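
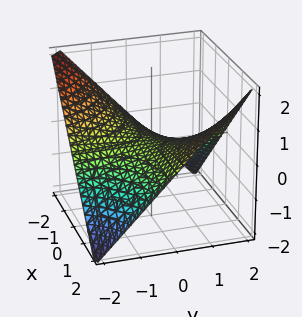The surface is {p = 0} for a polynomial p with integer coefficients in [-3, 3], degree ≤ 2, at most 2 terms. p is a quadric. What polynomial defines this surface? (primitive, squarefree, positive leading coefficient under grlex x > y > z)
The degree is 2 — a hyperbolic paraboloid; a quadric.
Against the integer gridlines: it crosses the z-axis at the gridline z = 0; every point of the x-axis in the box is on the surface; the visible y-axis segment lies entirely on the surface.
Matching integer coefficients to the picture gives p.

x*y - 2*z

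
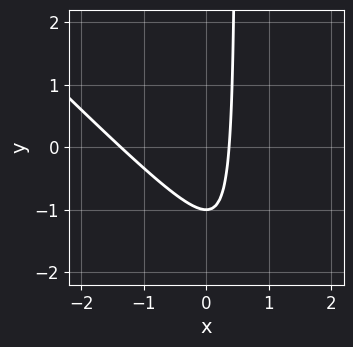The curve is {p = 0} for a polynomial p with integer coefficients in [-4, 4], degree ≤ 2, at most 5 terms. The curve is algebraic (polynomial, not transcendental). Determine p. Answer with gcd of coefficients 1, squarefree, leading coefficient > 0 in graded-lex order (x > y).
2*x^2 + 2*x*y + 2*x - y - 1

(a) The degree is 2 — no degree-1 curve has this shape.
(b) Observable constraints: it meets the y-axis at y = -1 (among the integer gridlines).
(c) These observations pin down the coefficients.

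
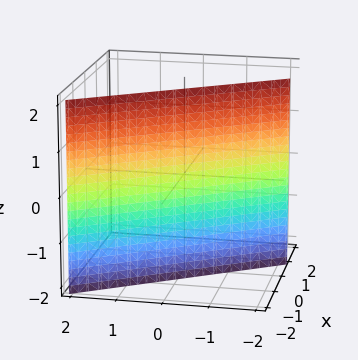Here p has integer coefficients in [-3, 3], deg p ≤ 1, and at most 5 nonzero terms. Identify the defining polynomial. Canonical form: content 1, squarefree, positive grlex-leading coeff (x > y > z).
The degree is 1 — every cross-section is a straight line — this is a plane.
Against the integer gridlines: the surface avoids every integer z-axis point in the box; one y-axis crossing is at y = -1.
Solving for integer coefficients yields p as stated.

3*x + 2*y + 2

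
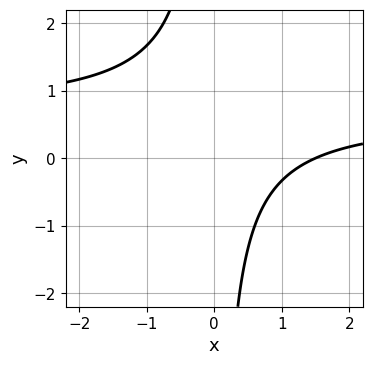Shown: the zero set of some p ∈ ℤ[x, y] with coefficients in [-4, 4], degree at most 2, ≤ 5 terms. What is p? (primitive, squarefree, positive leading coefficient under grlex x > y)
3*x*y - 2*x + 3

First, deg p = 2.
Next, checking where it meets the axes: no y-intercept at any integer in the box.
Finally, together with the visible shape, these determine p as stated.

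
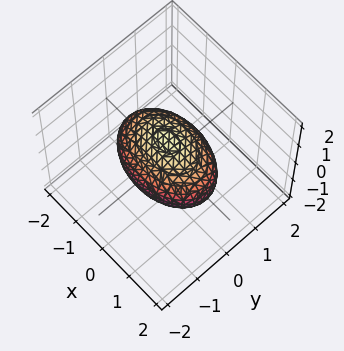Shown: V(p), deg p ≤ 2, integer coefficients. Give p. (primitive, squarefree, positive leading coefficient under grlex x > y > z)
First, degree: bounded and convex; a quadric, so deg p = 2.
Then, symmetries: it's symmetric under y → −y, forcing even powers of y; it's symmetric under x → −x, forcing even powers of x; the z ↦ −z reflection is a symmetry, so z appears only in even powers.
Then, observable constraints: among the integer gridlines, it crosses the z-axis at z ∈ {-1, 1}; the y-axis gridline crossings are at y ∈ {-1, 1}.
Finally, putting this together gives p.

x^2 + 2*y^2 + 2*z^2 - 2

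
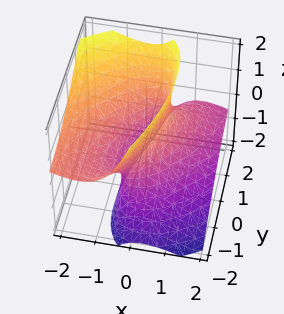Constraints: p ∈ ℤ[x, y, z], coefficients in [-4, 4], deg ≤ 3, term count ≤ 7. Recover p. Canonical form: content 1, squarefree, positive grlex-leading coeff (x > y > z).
First, degree: no degree-1 surface has this shape, so deg p = 2.
Then, checking where it meets the axes: no z-intercept at any integer in the box; among the integer gridlines, it crosses the y-axis at y ∈ {-1, 1}.
Finally, matching integer coefficients to the picture gives p.

2*x^2 - 2*x*y + 3*x*z + y^2 - z^2 - 1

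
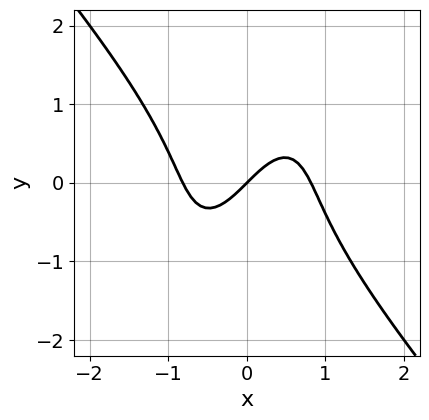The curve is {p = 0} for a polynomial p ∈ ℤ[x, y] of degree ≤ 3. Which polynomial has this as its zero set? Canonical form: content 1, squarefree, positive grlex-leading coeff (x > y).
Degree: no degree-2 curve has this shape, so deg p = 3.
Reading off the gridlines: it meets the x-axis at x = 0 (among the integer gridlines); it meets the y-axis at y = 0 (among the integer gridlines).
Together with the visible shape, these determine p as stated.

3*x^3 - x*y^2 + y^3 - 2*x + 2*y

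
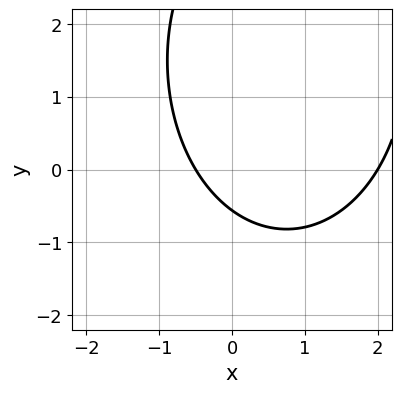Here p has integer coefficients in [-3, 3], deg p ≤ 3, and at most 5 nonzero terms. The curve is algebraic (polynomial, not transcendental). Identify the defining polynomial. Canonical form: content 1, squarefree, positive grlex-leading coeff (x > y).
2*x^2 + y^2 - 3*x - 3*y - 2

First, degree: a generic line meets the curve in up to 2 points, so deg p = 2.
Then, checking where it meets the axes: it crosses the x-axis at the gridline x = 2.
Finally, together with the visible shape, these determine p as stated.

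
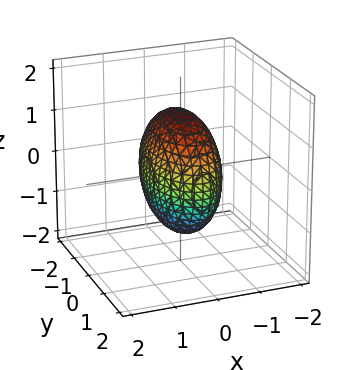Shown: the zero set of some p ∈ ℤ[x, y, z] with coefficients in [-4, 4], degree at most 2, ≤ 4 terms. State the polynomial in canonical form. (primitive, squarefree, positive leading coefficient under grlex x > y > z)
Degree: bounded and convex; a quadric, so deg p = 2.
Symmetries: mirror symmetry y ↦ −y ⇒ only even powers of y; the x ↦ −x reflection is a symmetry, so x appears only in even powers; the z ↦ −z reflection is a symmetry, so z appears only in even powers.
Assembling these constraints gives the stated polynomial.

3*x^2 + y^2 + z^2 - 2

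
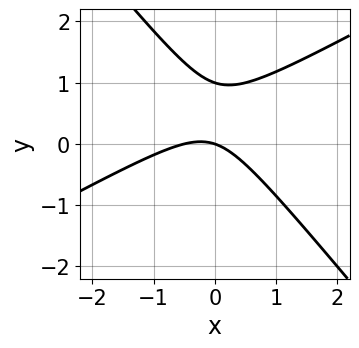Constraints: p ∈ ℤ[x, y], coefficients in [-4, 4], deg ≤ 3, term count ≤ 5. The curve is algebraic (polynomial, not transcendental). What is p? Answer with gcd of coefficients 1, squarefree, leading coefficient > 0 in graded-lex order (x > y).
1. Degree: a generic line meets the curve in up to 2 points, so deg p = 2.
2. From the visible intercepts: the y-axis gridline crossings are at y ∈ {0, 1}; one x-axis crossing is at x = 0.
3. Putting this together gives p.

2*x^2 - 2*x*y - 3*y^2 + x + 3*y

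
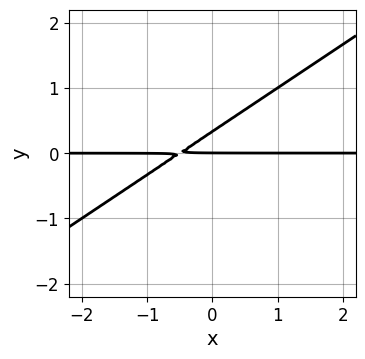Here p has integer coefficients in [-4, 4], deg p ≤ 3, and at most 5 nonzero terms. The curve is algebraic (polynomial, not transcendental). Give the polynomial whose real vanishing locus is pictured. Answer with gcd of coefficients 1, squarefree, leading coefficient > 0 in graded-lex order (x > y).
2*x*y - 3*y^2 + y

(a) The degree is 2 — a generic line meets the curve in up to 2 points.
(b) Observable constraints: one y-axis crossing is at y = 0; every point of the x-axis in the box is on the curve.
(c) Assembling these constraints gives the stated polynomial.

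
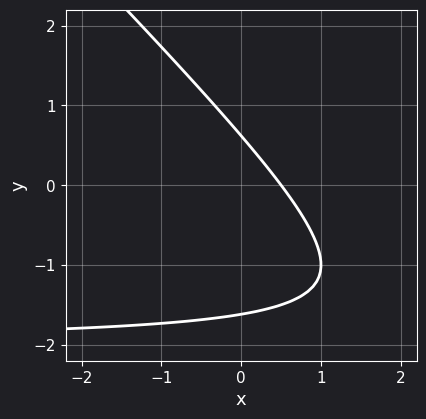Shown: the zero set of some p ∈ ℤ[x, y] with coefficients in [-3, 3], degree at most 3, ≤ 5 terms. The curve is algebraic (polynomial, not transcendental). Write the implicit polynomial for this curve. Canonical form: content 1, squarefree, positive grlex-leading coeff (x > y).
x*y + y^2 + 2*x + y - 1

The degree is 2 — the shape is more complex than any degree-1 curve.
Putting this together gives p.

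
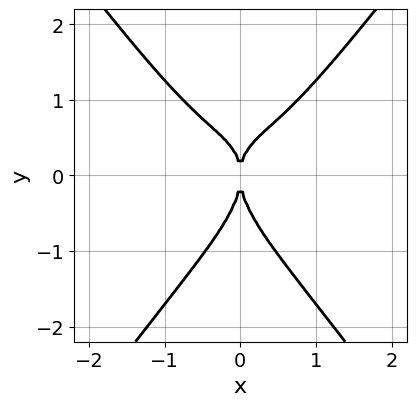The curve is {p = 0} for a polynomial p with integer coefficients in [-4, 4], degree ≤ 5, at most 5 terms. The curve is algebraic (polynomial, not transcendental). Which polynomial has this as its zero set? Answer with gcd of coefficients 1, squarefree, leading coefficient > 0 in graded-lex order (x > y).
3*x^4 - y^4 - 2*x^2*y + 2*x^2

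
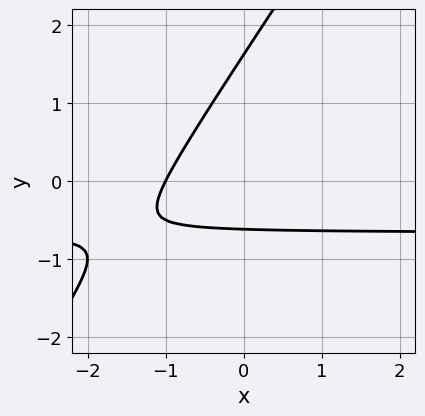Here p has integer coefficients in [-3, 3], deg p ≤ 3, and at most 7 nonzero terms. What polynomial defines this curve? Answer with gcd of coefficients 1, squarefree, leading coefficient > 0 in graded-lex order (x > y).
3*x*y - 2*y^2 + 2*x + 2*y + 2

First, deg p = 2. The shape is more complex than any degree-1 curve.
Then, from the axis intercepts and sections: one x-axis crossing is at x = -1.
Finally, solving for integer coefficients yields p as stated.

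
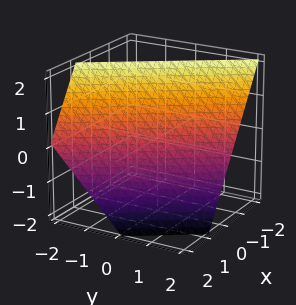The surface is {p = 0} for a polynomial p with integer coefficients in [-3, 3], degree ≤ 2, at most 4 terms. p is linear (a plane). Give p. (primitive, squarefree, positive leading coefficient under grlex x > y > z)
deg p = 1. Every cross-section is a straight line — this is a plane.
Checking where it meets the axes: one z-axis crossing is at z = 1; it meets the y-axis at y = 1 (among the integer gridlines).
These observations pin down the coefficients.

3*x + 2*y + 2*z - 2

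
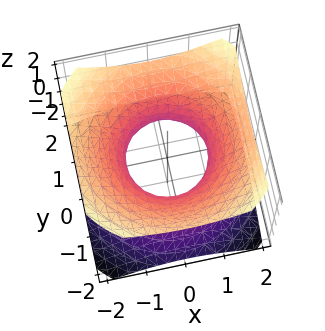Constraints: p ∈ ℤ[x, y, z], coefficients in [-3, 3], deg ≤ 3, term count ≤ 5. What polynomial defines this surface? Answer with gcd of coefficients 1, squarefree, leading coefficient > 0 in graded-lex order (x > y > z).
(a) The degree is 2 — an hourglass — one-sheet hyperboloid; a quadric.
(b) Symmetries: mirror symmetry z ↦ −z ⇒ only even powers of z; every cross-section ⟂ z is a circle, so x, y appear only via x² + y².
(c) Reading off the gridlines: the y-axis gridline crossings are at y ∈ {-1, 1}; a circular section at z = 0 has radius exactly 1; it misses every integer gridline on the z-axis.
(d) The integer polynomial consistent with all of this is the stated p.

2*x^2 + 2*y^2 - 3*z^2 - 2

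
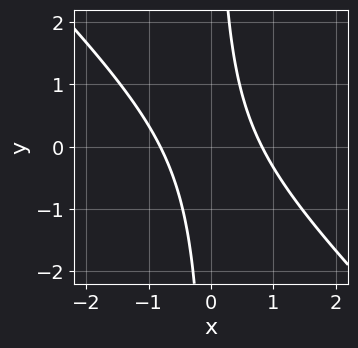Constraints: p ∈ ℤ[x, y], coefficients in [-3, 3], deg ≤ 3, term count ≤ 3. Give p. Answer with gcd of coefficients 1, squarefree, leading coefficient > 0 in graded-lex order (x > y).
(a) The degree is 2 — no degree-1 curve has this shape.
(b) Reading off the gridlines: the curve avoids every integer y-axis point in the box.
(c) Putting this together gives p.

3*x^2 + 3*x*y - 2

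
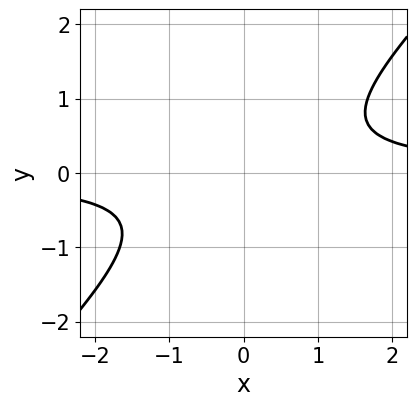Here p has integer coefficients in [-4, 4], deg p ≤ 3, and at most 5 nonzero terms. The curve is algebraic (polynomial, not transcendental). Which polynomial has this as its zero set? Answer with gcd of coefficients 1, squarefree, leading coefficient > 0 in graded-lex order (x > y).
3*x*y - 3*y^2 - 2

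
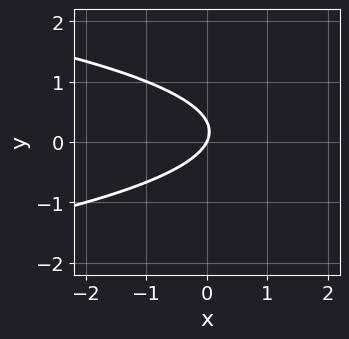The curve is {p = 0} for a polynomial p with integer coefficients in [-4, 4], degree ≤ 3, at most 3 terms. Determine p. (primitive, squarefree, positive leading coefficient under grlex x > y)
3*y^2 + 2*x - y

(a) deg p = 2. The shape is more complex than any degree-1 curve.
(b) Checking where it meets the axes: it meets the y-axis at y = 0 (among the integer gridlines); it crosses the x-axis at the gridline x = 0.
(c) Assembling these constraints gives the stated polynomial.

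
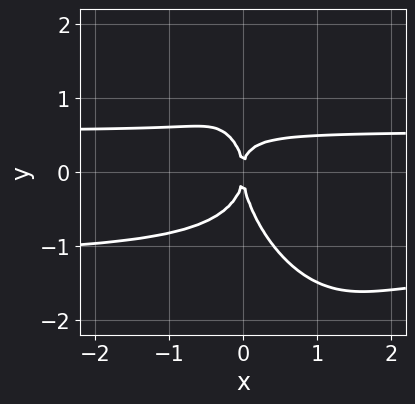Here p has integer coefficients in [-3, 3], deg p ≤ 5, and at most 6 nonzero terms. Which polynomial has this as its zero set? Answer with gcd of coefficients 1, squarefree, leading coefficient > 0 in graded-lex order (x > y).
1. Degree: no degree-3 curve has this shape, so deg p = 4.
2. From the visible intercepts: it crosses the x-axis at the gridline x = 0; one y-axis crossing is at y = 0.
3. Matching integer coefficients to the picture gives p.

3*x^2*y^2 + 2*x*y^3 + y^4 + 2*x^2*y - 2*x^2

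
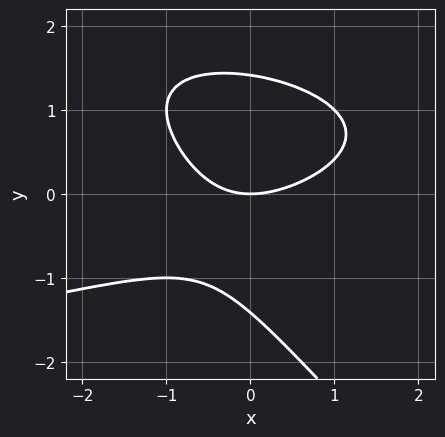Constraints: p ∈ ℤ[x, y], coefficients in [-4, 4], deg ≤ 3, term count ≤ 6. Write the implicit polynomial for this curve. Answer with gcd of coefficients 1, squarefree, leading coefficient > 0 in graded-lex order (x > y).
x*y^2 + y^3 + x^2 - x*y - 2*y

(a) The degree is 3 — a generic line meets the curve in up to 3 points.
(b) Against the integer gridlines: it crosses the x-axis at the gridline x = 0; it meets the y-axis at y = 0 (among the integer gridlines).
(c) Together with the visible shape, these determine p as stated.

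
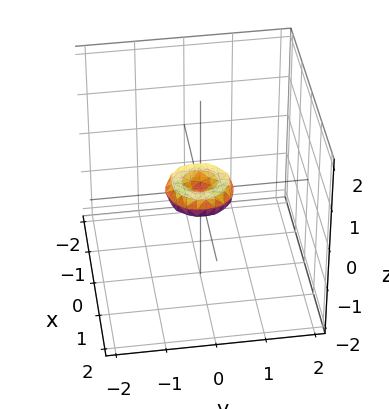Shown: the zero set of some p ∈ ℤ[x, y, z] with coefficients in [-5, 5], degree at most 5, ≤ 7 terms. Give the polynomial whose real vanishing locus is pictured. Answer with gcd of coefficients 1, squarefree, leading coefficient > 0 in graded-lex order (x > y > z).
2*x^4 + 4*x^2*y^2 + 2*y^4 - x^2 - y^2 + 2*z^2

First, degree: no degree-3 surface has this shape, so deg p = 4.
Then, symmetries: every cross-section ⟂ z is a circle, so x, y appear only via x² + y².
Next, reading off the gridlines: it meets the z-axis at z = 0 (among the integer gridlines); it crosses the y-axis at the gridline y = 0.
Finally, together with the visible shape, these determine p as stated.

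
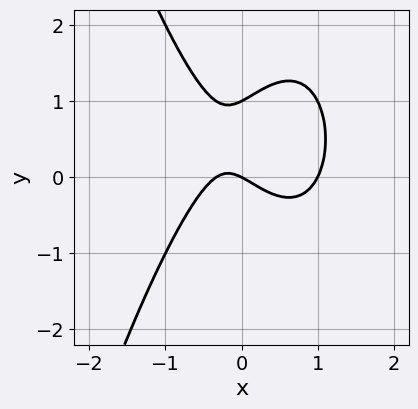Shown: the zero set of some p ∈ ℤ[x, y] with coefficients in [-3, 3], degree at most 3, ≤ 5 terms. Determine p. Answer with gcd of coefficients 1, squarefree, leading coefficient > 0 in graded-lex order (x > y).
First, deg p = 3.
Then, reading off the gridlines: the y-axis gridline crossings are at y ∈ {0, 1}; among the integer gridlines, it crosses the x-axis at x ∈ {0, 1}.
Finally, fitting integer coefficients to these (and the overall shape) gives p.

3*x^3 - 2*x^2 + 2*y^2 - x - 2*y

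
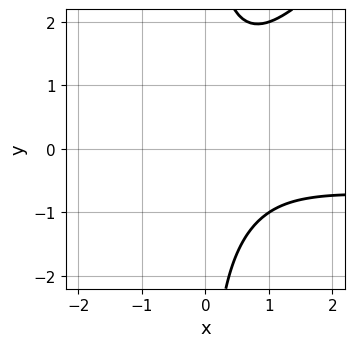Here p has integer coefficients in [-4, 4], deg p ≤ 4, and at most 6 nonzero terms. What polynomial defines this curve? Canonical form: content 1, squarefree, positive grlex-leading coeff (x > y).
x^2*y - x*y^2 + x^2 - x + 2

1. deg p = 3. A generic line meets the curve in up to 3 points.
2. Reading off the gridlines: no y-intercept at any integer in the box; no x-intercept at any integer in the box.
3. Matching integer coefficients to the picture gives p.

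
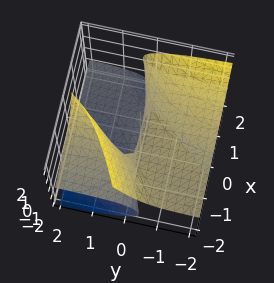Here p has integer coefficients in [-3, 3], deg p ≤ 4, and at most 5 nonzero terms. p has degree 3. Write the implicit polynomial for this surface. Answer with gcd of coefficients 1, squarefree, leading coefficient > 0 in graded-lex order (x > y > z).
x^2*z - 3*x*y*z + 3*y*z^2 - 2*z^3 - 3*y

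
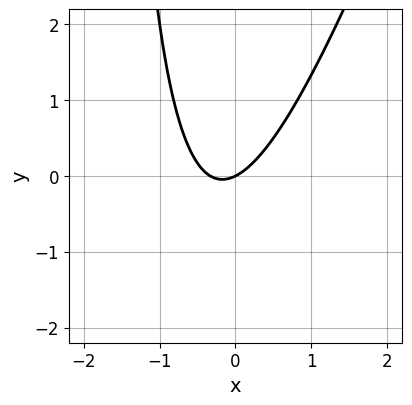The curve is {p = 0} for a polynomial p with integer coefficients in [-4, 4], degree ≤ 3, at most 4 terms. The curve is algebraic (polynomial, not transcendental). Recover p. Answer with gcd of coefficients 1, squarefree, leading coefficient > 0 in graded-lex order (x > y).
3*x^2 - x*y + x - 2*y

First, the degree is 2 — no degree-1 curve has this shape.
Then, against the integer gridlines: it meets the x-axis at x = 0 (among the integer gridlines); it meets the y-axis at y = 0 (among the integer gridlines).
Finally, the integer polynomial consistent with all of this is the stated p.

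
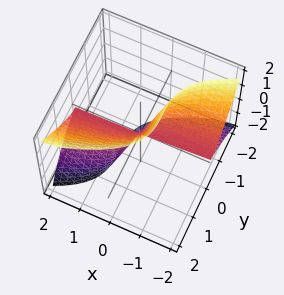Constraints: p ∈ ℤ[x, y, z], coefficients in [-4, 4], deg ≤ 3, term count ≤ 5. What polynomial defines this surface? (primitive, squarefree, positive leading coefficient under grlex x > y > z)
First, the degree is 3 — no degree-2 surface has this shape.
Then, from the visible intercepts: every point of the x-axis in the box is on the surface; one y-axis crossing is at y = 0; it crosses the z-axis at the gridline z = 0.
Finally, together with the visible shape, these determine p as stated.

3*x*z^2 - 3*y^3 + z^3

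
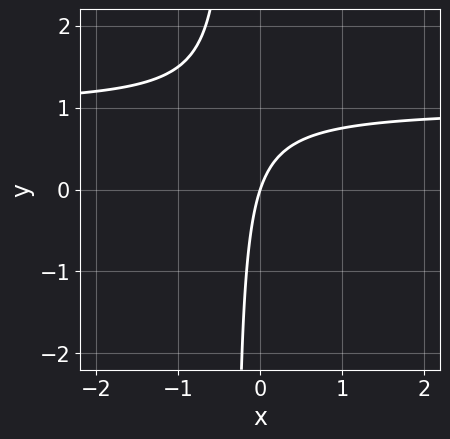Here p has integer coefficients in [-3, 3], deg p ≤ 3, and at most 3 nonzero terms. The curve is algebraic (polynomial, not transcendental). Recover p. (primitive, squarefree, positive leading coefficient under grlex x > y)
3*x*y - 3*x + y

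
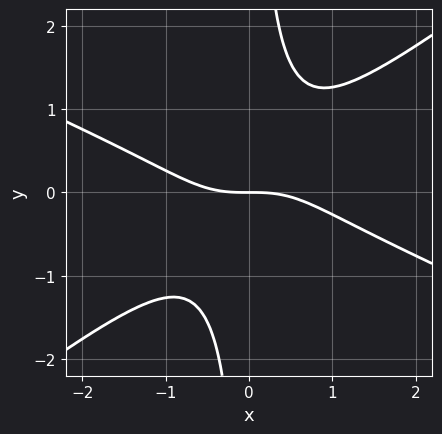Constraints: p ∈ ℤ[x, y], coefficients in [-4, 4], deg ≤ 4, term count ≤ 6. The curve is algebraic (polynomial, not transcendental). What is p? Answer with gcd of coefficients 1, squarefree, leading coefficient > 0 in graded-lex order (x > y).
1. The degree is 3 — no degree-2 curve has this shape.
2. Reading off the gridlines: it crosses the y-axis at the gridline y = 0; it crosses the x-axis at the gridline x = 0.
3. Putting this together gives p.

x^3 + x^2*y - 3*x*y^2 + 2*y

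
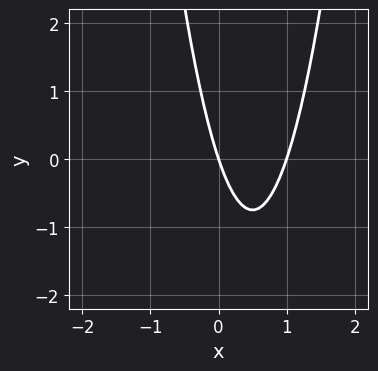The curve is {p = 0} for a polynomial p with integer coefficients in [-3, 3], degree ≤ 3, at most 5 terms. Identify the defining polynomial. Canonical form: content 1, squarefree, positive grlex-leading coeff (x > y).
First, the degree is 2 — the shape is more complex than any degree-1 curve.
Next, against the integer gridlines: among the integer gridlines, it crosses the x-axis at x ∈ {0, 1}; it crosses the y-axis at the gridline y = 0.
Finally, solving for integer coefficients yields p as stated.

3*x^2 - 3*x - y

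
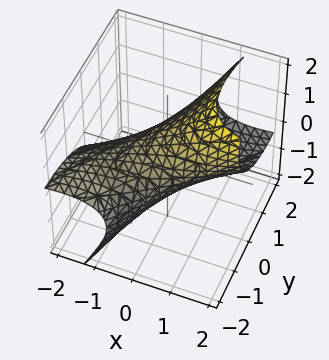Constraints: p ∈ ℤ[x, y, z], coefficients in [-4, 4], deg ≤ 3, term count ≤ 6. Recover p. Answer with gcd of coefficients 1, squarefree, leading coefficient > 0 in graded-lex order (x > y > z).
x^2 - 2*x*y - 3*x*z + y^2 + 2*z^2 - 2

(a) deg p = 2.
(b) Against the integer gridlines: among the integer gridlines, it crosses the z-axis at z ∈ {-1, 1}.
(c) These observations pin down the coefficients.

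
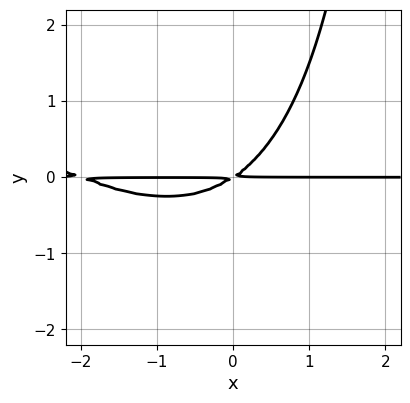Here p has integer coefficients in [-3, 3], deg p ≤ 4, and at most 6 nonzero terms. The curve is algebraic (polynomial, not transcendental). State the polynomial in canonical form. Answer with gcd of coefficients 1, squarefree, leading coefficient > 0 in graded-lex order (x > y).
First, deg p = 3. No degree-2 curve has this shape.
Then, from the visible intercepts: the visible x-axis segment lies entirely on the curve.
Finally, matching integer coefficients to the picture gives p.

x^2*y + x*y^2 + 2*x*y - 3*y^2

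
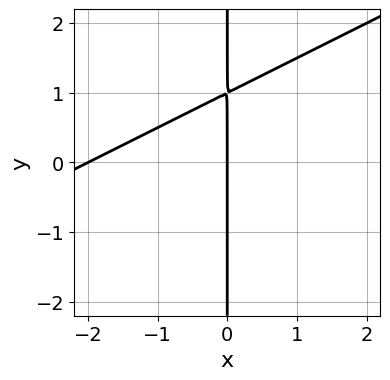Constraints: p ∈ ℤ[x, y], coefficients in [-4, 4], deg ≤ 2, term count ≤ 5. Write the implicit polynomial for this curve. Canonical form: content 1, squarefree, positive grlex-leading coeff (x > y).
x^2 - 2*x*y + 2*x

1. Degree: no degree-1 curve has this shape, so deg p = 2.
2. From the visible intercepts: every point of the y-axis in the box is on the curve; among the integer gridlines, it crosses the x-axis at x ∈ {-2, 0}.
3. Together with the visible shape, these determine p as stated.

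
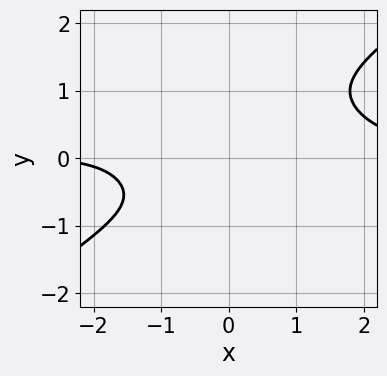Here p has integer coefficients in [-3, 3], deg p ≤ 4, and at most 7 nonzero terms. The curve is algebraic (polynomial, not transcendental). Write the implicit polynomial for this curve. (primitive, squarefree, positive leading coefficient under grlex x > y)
1. Degree: the shape is more complex than any degree-3 curve, so deg p = 4.
2. Checking where it meets the axes: the curve avoids every integer x-axis point in the box; it misses every integer gridline on the y-axis.
3. Putting this together gives p.

x^3*y - 3*y^4 + 2*y^3 - x - 3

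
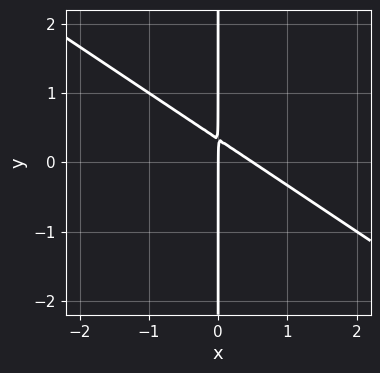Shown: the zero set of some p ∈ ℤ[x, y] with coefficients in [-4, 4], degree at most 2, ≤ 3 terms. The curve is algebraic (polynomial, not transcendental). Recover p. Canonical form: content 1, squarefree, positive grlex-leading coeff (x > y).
First, degree: a generic line meets the curve in up to 2 points, so deg p = 2.
Then, reading off the gridlines: it crosses the x-axis at the gridline x = 0; every point of the y-axis in the box is on the curve.
Finally, these observations pin down the coefficients.

2*x^2 + 3*x*y - x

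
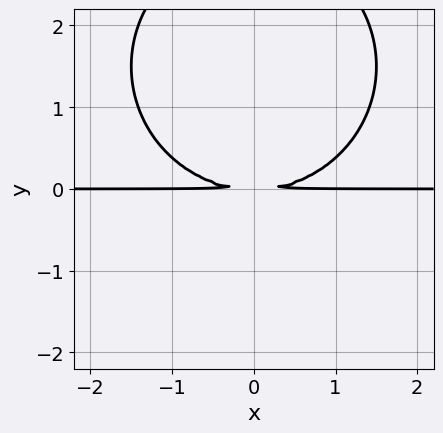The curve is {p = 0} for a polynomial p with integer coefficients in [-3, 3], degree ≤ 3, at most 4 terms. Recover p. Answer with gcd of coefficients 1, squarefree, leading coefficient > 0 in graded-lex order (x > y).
1. Degree: no degree-2 curve has this shape, so deg p = 3.
2. Symmetries: mirror symmetry x ↦ −x ⇒ only even powers of x.
3. Checking where it meets the axes: every point of the x-axis in the box is on the curve.
4. Together with the visible shape, these determine p as stated.

x^2*y + y^3 - 3*y^2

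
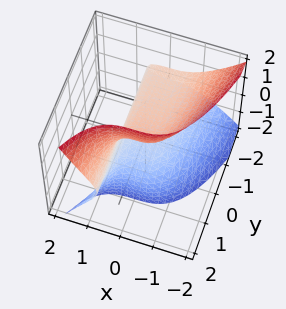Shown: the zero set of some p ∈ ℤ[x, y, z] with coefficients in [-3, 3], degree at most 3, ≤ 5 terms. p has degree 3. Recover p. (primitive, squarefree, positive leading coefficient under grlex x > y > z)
3*x^3 - 3*y*z^2 + 3*z^2 - 1

deg p = 3. The shape is more complex than any degree-2 surface.
Against the integer gridlines: the surface avoids every integer y-axis point in the box.
Matching integer coefficients to the picture gives p.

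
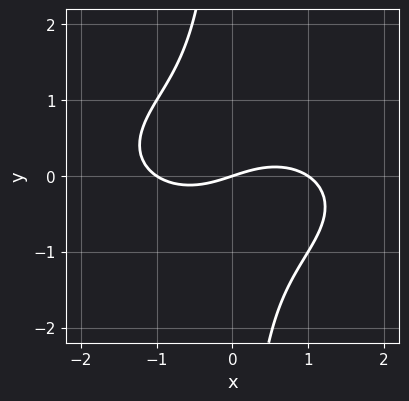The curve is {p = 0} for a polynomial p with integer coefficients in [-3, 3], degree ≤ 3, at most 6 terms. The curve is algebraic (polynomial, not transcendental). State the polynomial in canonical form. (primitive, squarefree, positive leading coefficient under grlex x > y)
First, deg p = 3. A generic line meets the curve in up to 3 points.
Then, from the axis intercepts and sections: the x-axis gridline crossings are at x ∈ {-1, 0, 1}; it meets the y-axis at y = 0 (among the integer gridlines).
Finally, putting this together gives p.

x^3 + 3*x*y^2 - x + 3*y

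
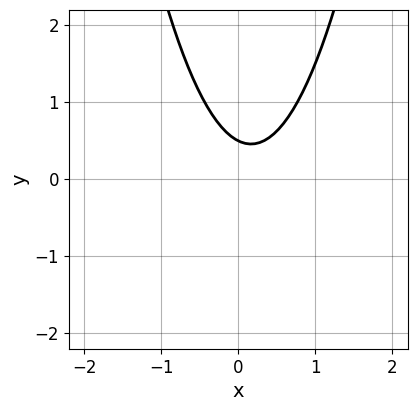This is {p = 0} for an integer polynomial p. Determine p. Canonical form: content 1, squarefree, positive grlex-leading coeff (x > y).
3*x^2 - x - 2*y + 1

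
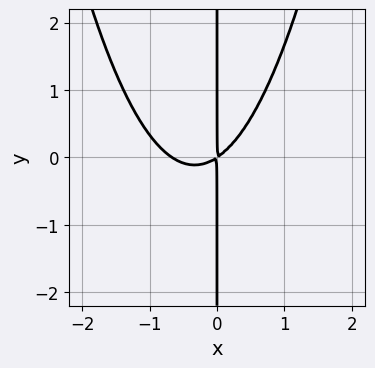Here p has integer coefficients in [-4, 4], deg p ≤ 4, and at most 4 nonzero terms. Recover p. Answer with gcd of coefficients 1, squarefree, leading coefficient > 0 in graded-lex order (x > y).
The degree is 3 — no degree-2 curve has this shape.
From the axis intercepts and sections: the visible y-axis segment lies entirely on the curve.
Putting this together gives p.

3*x^3 + 2*x^2 - 3*x*y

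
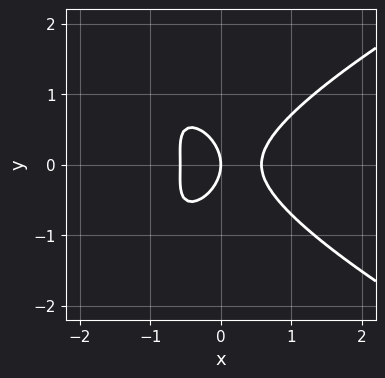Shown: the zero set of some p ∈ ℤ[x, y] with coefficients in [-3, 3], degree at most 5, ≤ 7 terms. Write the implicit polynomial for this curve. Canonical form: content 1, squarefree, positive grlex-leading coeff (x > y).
(a) The degree is 4 — the shape is more complex than any degree-3 curve.
(b) Symmetries: it's symmetric under y → −y, forcing even powers of y.
(c) Reading off the gridlines: it crosses the x-axis at the gridline x = 0; it meets the y-axis at y = 0 (among the integer gridlines).
(d) Solving for integer coefficients yields p as stated.

2*y^4 - 3*x^3 + 2*x*y^2 + y^2 + x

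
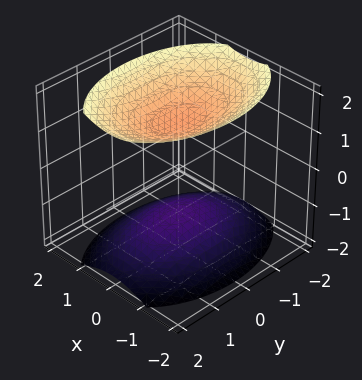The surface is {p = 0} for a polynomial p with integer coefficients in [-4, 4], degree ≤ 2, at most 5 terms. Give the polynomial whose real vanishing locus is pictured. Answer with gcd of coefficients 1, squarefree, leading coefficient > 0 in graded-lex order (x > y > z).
2*x^2 + y^2 - 2*z^2 + 3

1. The picture has 2 separate pieces. They look like related sheets of one shape, so recover p as a whole.
2. deg p = 2. Two separate bowl-shaped sheets opening away from each other; a quadric.
3. Symmetries: it's symmetric under y → −y, forcing even powers of y; the x ↦ −x reflection is a symmetry, so x appears only in even powers; mirror symmetry z ↦ −z ⇒ only even powers of z.
4. From the axis intercepts and sections: no x-intercept at any integer in the box; it misses every integer gridline on the y-axis.
5. Fitting integer coefficients to these (and the overall shape) gives p.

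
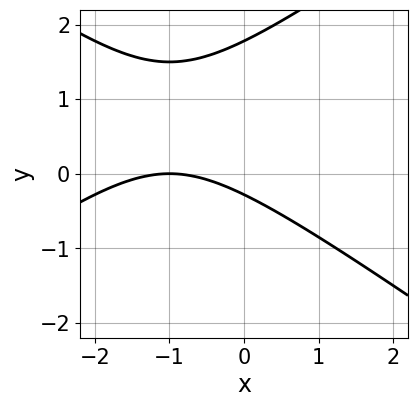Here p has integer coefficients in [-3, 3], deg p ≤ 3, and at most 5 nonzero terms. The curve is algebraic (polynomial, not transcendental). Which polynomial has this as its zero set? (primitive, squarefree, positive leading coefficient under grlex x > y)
x^2 - 2*y^2 + 2*x + 3*y + 1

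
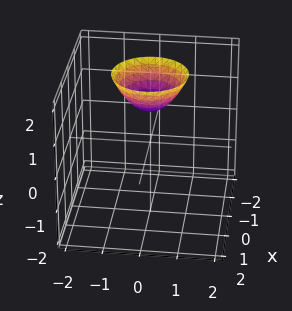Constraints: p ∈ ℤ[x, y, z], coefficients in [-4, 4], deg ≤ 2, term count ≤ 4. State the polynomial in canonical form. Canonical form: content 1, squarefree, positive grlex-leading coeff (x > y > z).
x^2 + y^2 - z + 1

(a) Degree: a generic line meets the surface in up to 2 points, so deg p = 2.
(b) Symmetry: the z-axis is an axis of rotation, so x and y enter only as x² + y².
(c) Checking where it meets the axes: one z-axis crossing is at z = 1; a circular section at z = 2 has radius exactly 1; no y-intercept at any integer in the box.
(d) Fitting integer coefficients to these (and the overall shape) gives p.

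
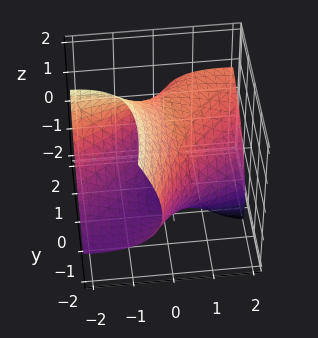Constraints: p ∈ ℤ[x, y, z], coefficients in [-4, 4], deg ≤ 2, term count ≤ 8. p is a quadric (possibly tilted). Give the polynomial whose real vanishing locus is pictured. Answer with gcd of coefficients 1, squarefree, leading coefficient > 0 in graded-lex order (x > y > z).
1. The degree is 2 — no degree-1 surface has this shape.
2. The integer polynomial consistent with all of this is the stated p.

x^2 - 3*x*y + 3*x*z + y^2 + 2*z^2 - 3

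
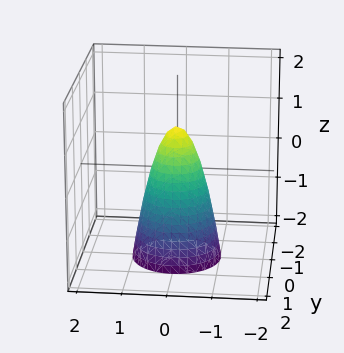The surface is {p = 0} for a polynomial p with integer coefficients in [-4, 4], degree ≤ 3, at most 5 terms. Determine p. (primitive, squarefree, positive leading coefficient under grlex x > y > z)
(a) Degree: no degree-1 surface has this shape, so deg p = 2.
(b) By symmetry, the z-axis is an axis of rotation, so x and y enter only as x² + y².
(c) From the visible intercepts: a circular section at z = 0 has radius between 0 and 1; it crosses the z-axis at the gridline z = 1.
(d) The integer polynomial consistent with all of this is the stated p.

3*x^2 + 3*y^2 + z - 1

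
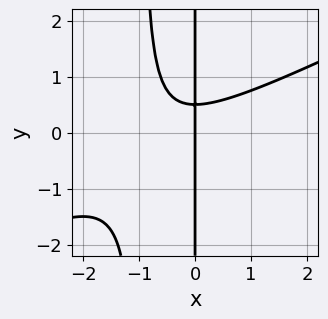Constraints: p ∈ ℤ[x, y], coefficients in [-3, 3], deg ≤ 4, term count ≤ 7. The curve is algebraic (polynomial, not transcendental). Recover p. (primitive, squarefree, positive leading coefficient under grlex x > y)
x^3 - 2*x^2*y + x^2 - 2*x*y + x

The degree is 3 — the shape is more complex than any degree-2 curve.
Observable constraints: the visible y-axis segment lies entirely on the curve; it meets the x-axis at x = 0 (among the integer gridlines).
Assembling these constraints gives the stated polynomial.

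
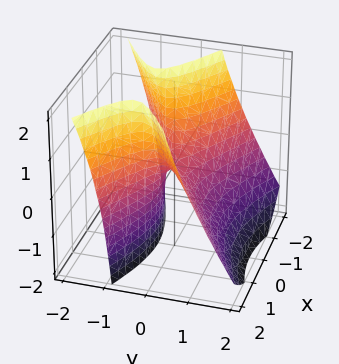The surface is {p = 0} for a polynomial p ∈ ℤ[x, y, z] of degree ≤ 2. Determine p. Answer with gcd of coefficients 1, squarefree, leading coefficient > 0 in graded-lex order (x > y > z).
First, deg p = 2.
Then, reading off the gridlines: it crosses the z-axis at the gridline z = 0; one x-axis crossing is at x = 0; it crosses the y-axis at the gridline y = 0.
Finally, putting this together gives p.

x^2 - 3*y^2 - 2*y*z - z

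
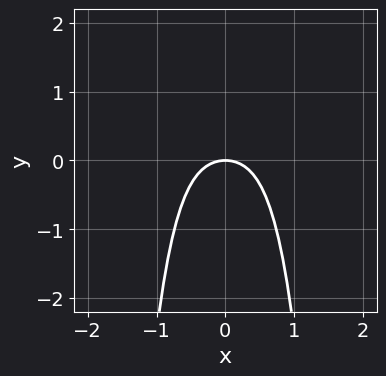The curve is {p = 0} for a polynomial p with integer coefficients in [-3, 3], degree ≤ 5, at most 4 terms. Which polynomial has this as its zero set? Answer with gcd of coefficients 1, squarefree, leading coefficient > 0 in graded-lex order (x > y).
1. The degree is 4 — a generic line meets the curve in up to 4 points.
2. Symmetries: it's symmetric under x → −x, forcing even powers of x.
3. Against the integer gridlines: it crosses the x-axis at the gridline x = 0; one y-axis crossing is at y = 0.
4. Together with the visible shape, these determine p as stated.

3*x^4 + 2*x^2 + 2*y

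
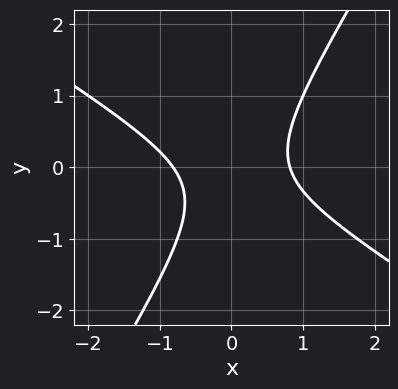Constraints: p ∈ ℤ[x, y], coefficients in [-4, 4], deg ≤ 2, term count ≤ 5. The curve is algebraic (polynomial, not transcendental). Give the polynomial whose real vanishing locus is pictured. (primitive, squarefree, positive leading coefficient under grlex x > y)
3*x^2 + 3*x*y - 3*y^2 - y - 2

First, the degree is 2 — the shape is more complex than any degree-1 curve.
Next, checking where it meets the axes: the curve avoids every integer y-axis point in the box.
Finally, putting this together gives p.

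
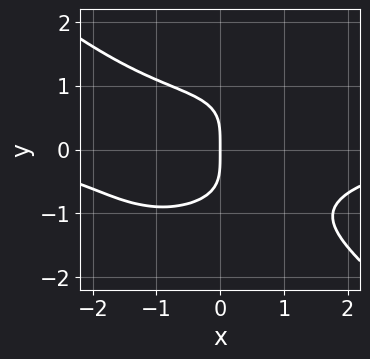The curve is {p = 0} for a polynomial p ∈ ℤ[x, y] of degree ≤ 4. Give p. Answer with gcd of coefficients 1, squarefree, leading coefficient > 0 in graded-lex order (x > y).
x^3*y + 2*y^4 - x*y^2 + 3*x

First, the degree is 4 — a generic line meets the curve in up to 4 points.
Next, from the visible intercepts: one x-axis crossing is at x = 0; it meets the y-axis at y = 0 (among the integer gridlines).
Finally, putting this together gives p.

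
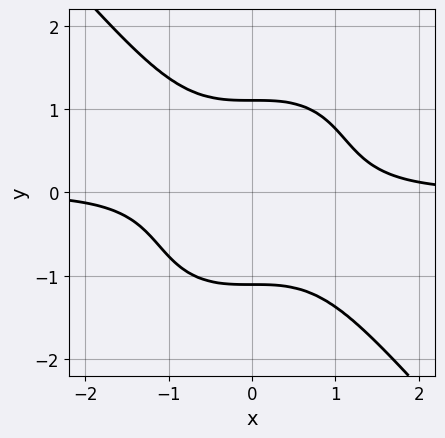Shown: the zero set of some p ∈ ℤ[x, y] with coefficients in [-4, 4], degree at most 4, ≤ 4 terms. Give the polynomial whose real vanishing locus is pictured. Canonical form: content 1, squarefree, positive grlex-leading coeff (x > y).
3*x^3*y + 2*y^4 - 3

1. The degree is 4 — a generic line meets the curve in up to 4 points.
2. Observable constraints: it misses every integer gridline on the x-axis.
3. The integer polynomial consistent with all of this is the stated p.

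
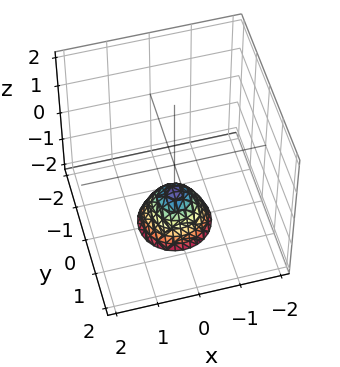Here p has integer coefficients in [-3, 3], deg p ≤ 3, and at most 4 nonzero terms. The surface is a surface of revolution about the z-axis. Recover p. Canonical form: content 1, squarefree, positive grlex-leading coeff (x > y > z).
Degree: a generic line meets the surface in up to 2 points, so deg p = 2.
Symmetries: the surface is invariant under rotation about z: p = q(x² + y², z).
Observable constraints: a circular section at z = -2 has radius between 0 and 1; no y-intercept at any integer in the box; it meets the z-axis at z = -1 (among the integer gridlines); it misses every integer gridline on the x-axis.
Together with the visible shape, these determine p as stated.

3*x^2 + 3*y^2 + 2*z + 2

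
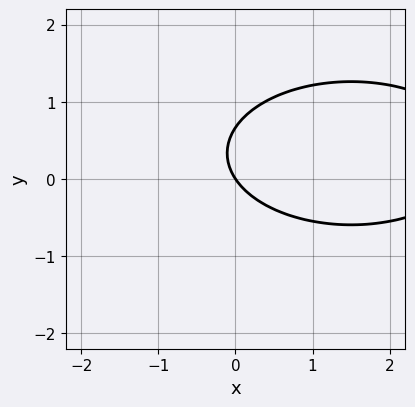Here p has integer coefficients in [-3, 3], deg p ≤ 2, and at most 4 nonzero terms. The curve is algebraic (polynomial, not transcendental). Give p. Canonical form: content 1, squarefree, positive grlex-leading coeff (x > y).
1. deg p = 2. A generic line meets the curve in up to 2 points.
2. From the visible intercepts: it crosses the y-axis at the gridline y = 0; one x-axis crossing is at x = 0.
3. Together with the visible shape, these determine p as stated.

x^2 + 3*y^2 - 3*x - 2*y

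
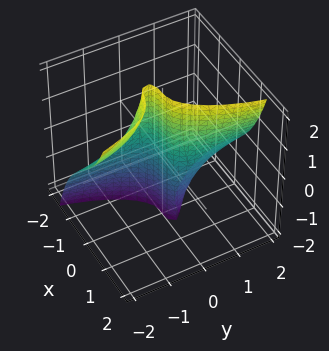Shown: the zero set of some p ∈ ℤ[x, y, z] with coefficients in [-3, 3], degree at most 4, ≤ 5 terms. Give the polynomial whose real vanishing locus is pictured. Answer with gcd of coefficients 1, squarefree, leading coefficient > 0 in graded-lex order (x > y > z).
3*x^3 + 2*x*y^2 - 2*y^2*z - 2*y

First, the degree is 3 — the shape is more complex than any degree-2 surface.
Then, reading off the gridlines: one y-axis crossing is at y = 0; it crosses the x-axis at the gridline x = 0; the visible z-axis segment lies entirely on the surface.
Finally, putting this together gives p.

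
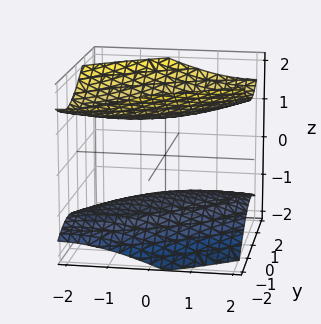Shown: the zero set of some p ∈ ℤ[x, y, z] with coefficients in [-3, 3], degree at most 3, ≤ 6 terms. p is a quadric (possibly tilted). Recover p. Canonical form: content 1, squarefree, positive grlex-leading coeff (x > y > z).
1. There are 2 components. Treating them together as one polynomial.
2. deg p = 2. No degree-1 surface has this shape.
3. Against the integer gridlines: among the integer gridlines, it crosses the z-axis at z ∈ {-1, 1}; it misses every integer gridline on the x-axis; it misses every integer gridline on the y-axis.
4. Putting this together gives p.

x^2 - 2*x*y + 2*y^2 - 3*z^2 + 3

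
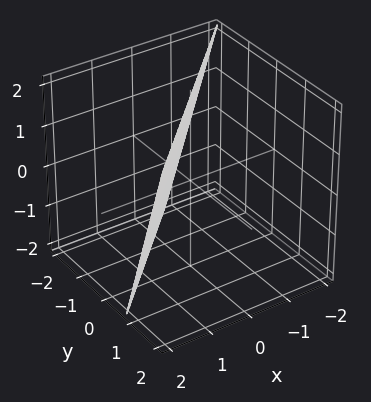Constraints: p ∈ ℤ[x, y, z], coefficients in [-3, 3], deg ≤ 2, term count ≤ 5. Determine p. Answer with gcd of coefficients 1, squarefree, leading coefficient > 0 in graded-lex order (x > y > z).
First, deg p = 1.
Next, observable constraints: it meets the z-axis at z = 2 (among the integer gridlines).
Finally, the integer polynomial consistent with all of this is the stated p.

3*x - 3*y + z - 2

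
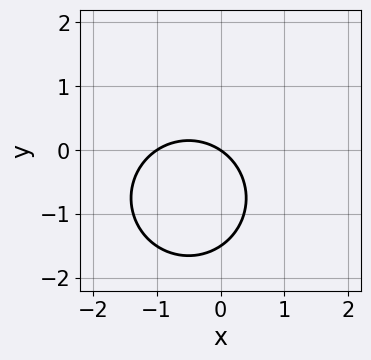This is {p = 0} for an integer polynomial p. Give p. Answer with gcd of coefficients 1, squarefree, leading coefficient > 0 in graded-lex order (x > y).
(a) deg p = 2.
(b) Against the integer gridlines: among the integer gridlines, it crosses the x-axis at x ∈ {-1, 0}; it meets the y-axis at y = 0 (among the integer gridlines).
(c) Fitting integer coefficients to these (and the overall shape) gives p.

2*x^2 + 2*y^2 + 2*x + 3*y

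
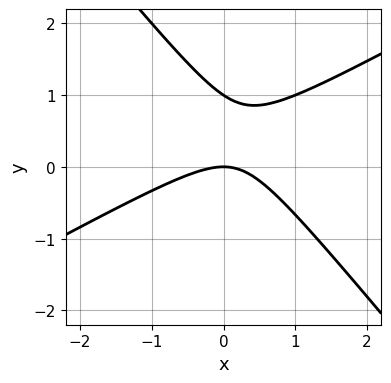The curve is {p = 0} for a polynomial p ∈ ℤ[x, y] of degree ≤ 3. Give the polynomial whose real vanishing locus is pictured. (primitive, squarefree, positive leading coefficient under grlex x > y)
2*x^2 - 2*x*y - 3*y^2 + 3*y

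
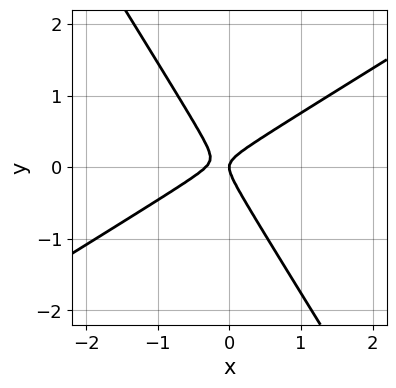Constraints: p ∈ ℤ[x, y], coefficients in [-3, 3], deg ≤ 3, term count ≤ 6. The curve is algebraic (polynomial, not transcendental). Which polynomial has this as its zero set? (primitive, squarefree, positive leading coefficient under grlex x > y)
Degree: no degree-1 curve has this shape, so deg p = 2.
From the axis intercepts and sections: one x-axis crossing is at x = 0; one y-axis crossing is at y = 0.
These observations pin down the coefficients.

3*x^2 - 3*x*y - 3*y^2 + x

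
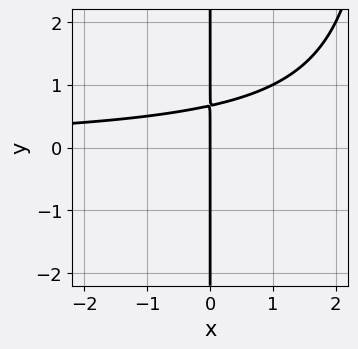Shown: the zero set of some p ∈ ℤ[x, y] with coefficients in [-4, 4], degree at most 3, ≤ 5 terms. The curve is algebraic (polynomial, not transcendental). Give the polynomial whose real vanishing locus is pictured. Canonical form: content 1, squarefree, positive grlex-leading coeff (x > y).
1. The degree is 3 — a generic line meets the curve in up to 3 points.
2. Against the integer gridlines: it meets the x-axis at x = 0 (among the integer gridlines); the visible y-axis segment lies entirely on the curve.
3. Assembling these constraints gives the stated polynomial.

x^2*y - 3*x*y + 2*x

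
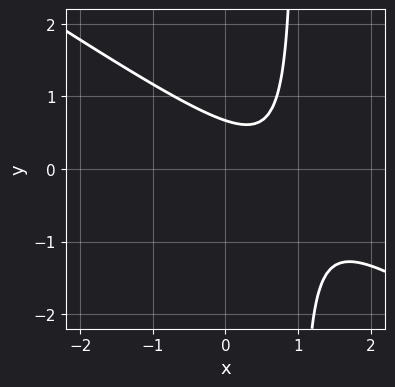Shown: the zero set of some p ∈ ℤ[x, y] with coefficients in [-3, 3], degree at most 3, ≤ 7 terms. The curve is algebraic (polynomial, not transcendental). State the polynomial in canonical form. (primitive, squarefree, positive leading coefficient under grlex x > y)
(a) Degree: the shape is more complex than any degree-1 curve, so deg p = 2.
(b) Against the integer gridlines: no x-intercept at any integer in the box.
(c) Solving for integer coefficients yields p as stated.

2*x^2 + 3*x*y - 3*x - 3*y + 2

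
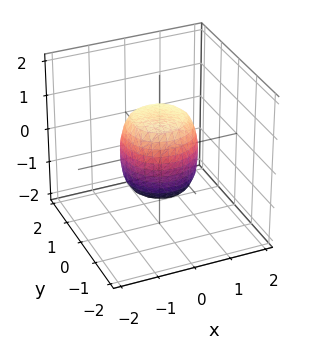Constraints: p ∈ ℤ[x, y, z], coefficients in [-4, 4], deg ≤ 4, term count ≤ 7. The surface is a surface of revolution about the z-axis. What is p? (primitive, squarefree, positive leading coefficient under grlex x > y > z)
2*x^4 + 4*x^2*y^2 + 2*y^4 - x^2 - y^2 + z^2 - 1

(a) Degree: no degree-3 surface has this shape, so deg p = 4.
(b) By symmetry, the z-axis is an axis of rotation, so x and y enter only as x² + y².
(c) Checking where it meets the axes: the y-axis gridline crossings are at y ∈ {-1, 1}; the x-axis gridline crossings are at x ∈ {-1, 1}; a circular section at z = -1 has radius between 0 and 1; among the integer gridlines, it crosses the z-axis at z ∈ {-1, 1}.
(d) Together with the visible shape, these determine p as stated.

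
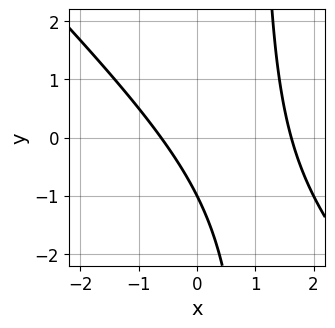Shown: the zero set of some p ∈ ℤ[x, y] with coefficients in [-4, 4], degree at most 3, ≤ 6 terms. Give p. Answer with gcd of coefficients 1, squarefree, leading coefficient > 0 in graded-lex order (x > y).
1. The degree is 2 — no degree-1 curve has this shape.
2. From the visible intercepts: it meets the y-axis at y = -1 (among the integer gridlines).
3. These observations pin down the coefficients.

x^2 + x*y - x - y - 1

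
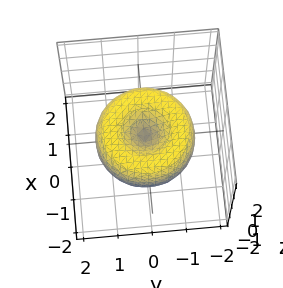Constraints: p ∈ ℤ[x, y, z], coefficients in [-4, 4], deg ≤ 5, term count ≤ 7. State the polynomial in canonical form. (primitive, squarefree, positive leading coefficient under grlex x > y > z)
First, degree: no degree-3 surface has this shape, so deg p = 4.
Next, symmetries: rotational symmetry about the z-axis ⇒ p depends on x, y only through x² + y².
Then, observable constraints: it crosses the x-axis at the gridline x = 0; it meets the y-axis at y = 0 (among the integer gridlines).
Finally, assembling these constraints gives the stated polynomial.

x^4 + 2*x^2*y^2 + y^4 - 2*x^2 - 2*y^2 + 2*z^2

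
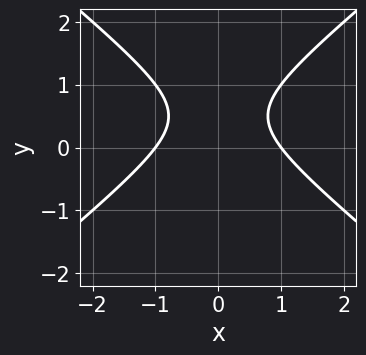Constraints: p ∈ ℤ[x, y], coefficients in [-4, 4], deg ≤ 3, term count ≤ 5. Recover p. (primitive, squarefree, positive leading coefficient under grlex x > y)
First, the degree is 2 — no degree-1 curve has this shape.
Next, symmetries: the x ↦ −x reflection is a symmetry, so x appears only in even powers.
Next, observable constraints: it misses every integer gridline on the y-axis; the x-axis gridline crossings are at x ∈ {-1, 1}.
Finally, solving for integer coefficients yields p as stated.

2*x^2 - 3*y^2 + 3*y - 2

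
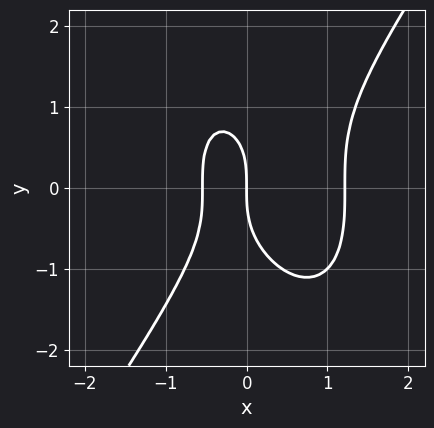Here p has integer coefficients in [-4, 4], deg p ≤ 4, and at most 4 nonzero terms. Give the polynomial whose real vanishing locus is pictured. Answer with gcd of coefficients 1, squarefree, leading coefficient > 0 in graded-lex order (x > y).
(a) The degree is 3 — a generic line meets the curve in up to 3 points.
(b) Observable constraints: it meets the x-axis at x = 0 (among the integer gridlines); one y-axis crossing is at y = 0.
(c) Matching integer coefficients to the picture gives p.

3*x^3 - y^3 - 2*x^2 - 2*x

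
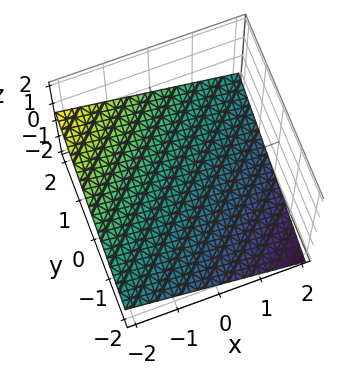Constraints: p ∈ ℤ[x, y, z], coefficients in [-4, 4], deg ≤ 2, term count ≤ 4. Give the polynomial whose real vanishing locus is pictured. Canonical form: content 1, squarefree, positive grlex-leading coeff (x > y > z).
The degree is 1 — the surface is flat (a plane).
Checking where it meets the axes: it crosses the x-axis at the gridline x = -2; it crosses the y-axis at the gridline y = 2.
Solving for integer coefficients yields p as stated.

x - y + 3*z + 2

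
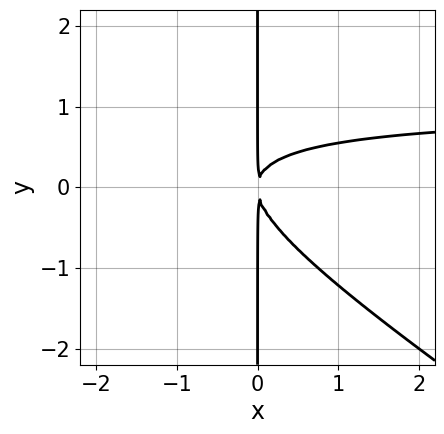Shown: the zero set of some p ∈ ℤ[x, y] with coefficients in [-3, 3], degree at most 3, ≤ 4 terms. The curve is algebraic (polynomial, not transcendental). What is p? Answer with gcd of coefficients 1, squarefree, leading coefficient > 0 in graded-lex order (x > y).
deg p = 3.
Reading off the gridlines: the visible y-axis segment lies entirely on the curve.
Putting this together gives p.

2*x^2*y + 3*x*y^2 - 2*x^2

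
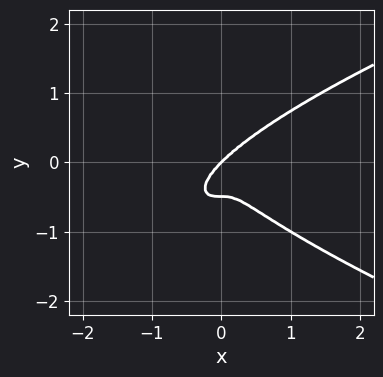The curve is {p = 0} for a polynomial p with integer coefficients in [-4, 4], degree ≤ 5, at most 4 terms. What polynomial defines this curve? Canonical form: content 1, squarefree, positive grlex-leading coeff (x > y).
2*y^4 - x^3 + y^3

(a) Degree: the shape is more complex than any degree-3 curve, so deg p = 4.
(b) Against the integer gridlines: one x-axis crossing is at x = 0; it meets the y-axis at y = 0 (among the integer gridlines).
(c) Fitting integer coefficients to these (and the overall shape) gives p.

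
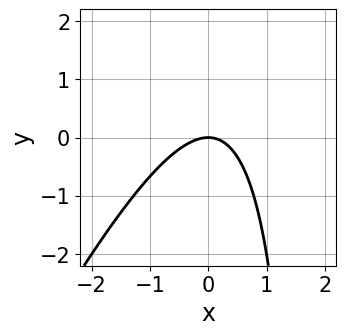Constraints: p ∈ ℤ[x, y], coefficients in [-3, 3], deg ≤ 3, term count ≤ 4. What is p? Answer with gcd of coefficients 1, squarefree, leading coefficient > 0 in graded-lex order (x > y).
First, deg p = 2. A generic line meets the curve in up to 2 points.
Then, from the axis intercepts and sections: it crosses the x-axis at the gridline x = 0; it meets the y-axis at y = 0 (among the integer gridlines).
Finally, putting this together gives p.

2*x^2 - x*y + 2*y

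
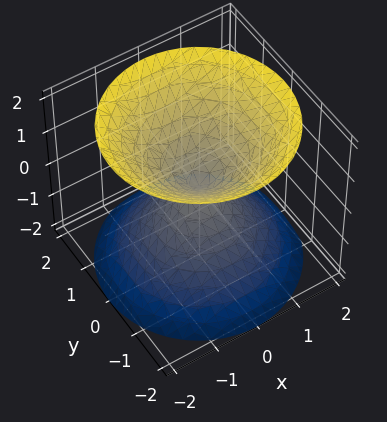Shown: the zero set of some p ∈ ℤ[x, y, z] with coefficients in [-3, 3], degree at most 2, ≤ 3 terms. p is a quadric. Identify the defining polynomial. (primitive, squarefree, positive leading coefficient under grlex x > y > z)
I count 2 distinct pieces. Treating them together as one polynomial.
The degree is 2 — two nappes meeting at a single point; a quadric.
Symmetries: rotational symmetry about the z-axis ⇒ p depends on x, y only through x² + y²; it's symmetric under z → −z, forcing even powers of z.
From the visible intercepts: it meets the y-axis at y = 0 (among the integer gridlines); it crosses the x-axis at the gridline x = 0.
The integer polynomial consistent with all of this is the stated p.

x^2 + y^2 - z^2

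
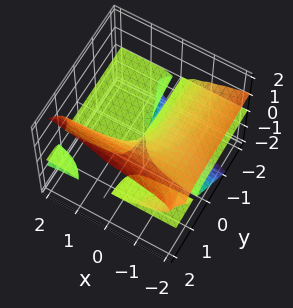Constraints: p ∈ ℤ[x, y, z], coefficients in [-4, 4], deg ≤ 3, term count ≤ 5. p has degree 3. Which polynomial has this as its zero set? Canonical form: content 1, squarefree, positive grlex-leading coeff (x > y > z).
x*y*z + 2*y*z^2 - 2*z^3 - x*z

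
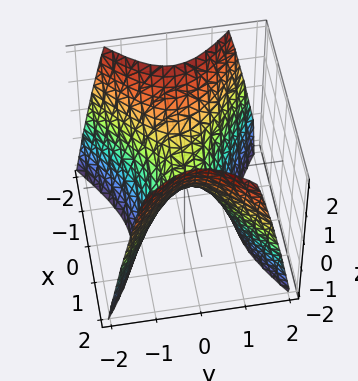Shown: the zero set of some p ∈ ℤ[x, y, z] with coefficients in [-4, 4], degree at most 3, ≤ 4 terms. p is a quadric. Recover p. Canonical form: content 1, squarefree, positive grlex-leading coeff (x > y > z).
2*x^2 - 3*y^2 - 2*z

(a) The degree is 2 — a saddle surface; a quadric.
(b) Symmetries: the x ↦ −x reflection is a symmetry, so x appears only in even powers; the y ↦ −y reflection is a symmetry, so y appears only in even powers.
(c) Reading off the gridlines: it meets the x-axis at x = 0 (among the integer gridlines); one y-axis crossing is at y = 0; one z-axis crossing is at z = 0.
(d) Fitting integer coefficients to these (and the overall shape) gives p.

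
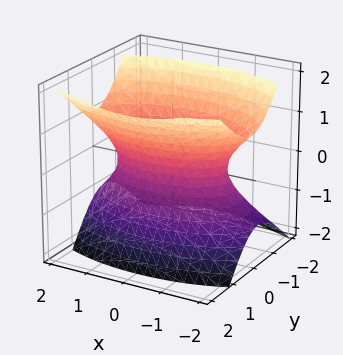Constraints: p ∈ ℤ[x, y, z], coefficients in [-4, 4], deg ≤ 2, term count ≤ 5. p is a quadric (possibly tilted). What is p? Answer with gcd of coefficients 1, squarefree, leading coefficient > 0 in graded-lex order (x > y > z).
(a) The degree is 2 — no degree-1 surface has this shape.
(b) Against the integer gridlines: the surface avoids every integer z-axis point in the box.
(c) The integer polynomial consistent with all of this is the stated p.

x^2 + 3*y^2 - y*z - 2*z^2 - 2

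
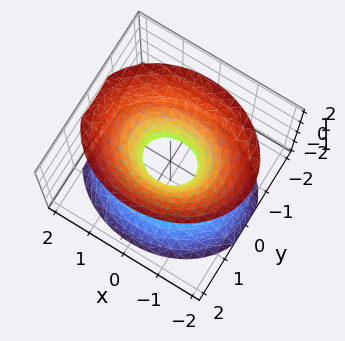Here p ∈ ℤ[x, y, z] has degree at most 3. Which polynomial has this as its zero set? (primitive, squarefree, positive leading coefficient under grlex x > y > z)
(a) The degree is 2 — one connected sheet with a waist; a quadric.
(b) Symmetries: mirror symmetry x ↦ −x ⇒ only even powers of x; it's symmetric under y → −y, forcing even powers of y; it's symmetric under z → −z, forcing even powers of z.
(c) From the axis intercepts and sections: it misses every integer gridline on the z-axis.
(d) Matching integer coefficients to the picture gives p.

2*x^2 + 3*y^2 - 2*z^2 - 1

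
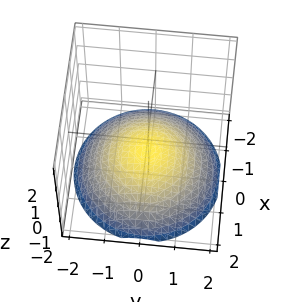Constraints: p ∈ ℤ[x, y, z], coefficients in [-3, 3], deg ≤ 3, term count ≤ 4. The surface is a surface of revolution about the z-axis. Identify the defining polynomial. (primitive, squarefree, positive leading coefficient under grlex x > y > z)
x^2 + y^2 + 3*z + 2

The degree is 2 — a generic line meets the surface in up to 2 points.
By symmetry, the surface is invariant under rotation about z: p = q(x² + y², z).
From the visible intercepts: a circular section at z = -1 has radius exactly 1; no y-intercept at any integer in the box; the surface avoids every integer x-axis point in the box.
The integer polynomial consistent with all of this is the stated p.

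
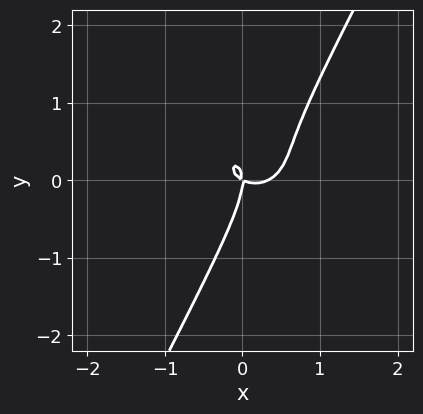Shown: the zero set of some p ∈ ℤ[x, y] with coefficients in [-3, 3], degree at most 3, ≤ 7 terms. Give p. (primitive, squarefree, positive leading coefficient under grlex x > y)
deg p = 3. No degree-2 curve has this shape.
From the visible intercepts: one x-axis crossing is at x = 0; it crosses the y-axis at the gridline y = 0.
These observations pin down the coefficients.

3*x^3 + 3*x*y^2 - 2*y^3 - x^2 - 2*x*y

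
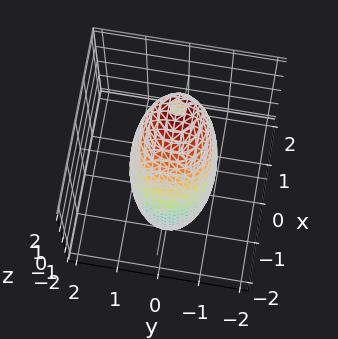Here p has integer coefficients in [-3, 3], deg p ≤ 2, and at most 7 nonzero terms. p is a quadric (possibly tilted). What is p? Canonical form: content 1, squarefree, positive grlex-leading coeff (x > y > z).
3*x^2 - 2*x*z + 3*y^2 + z^2 - 3

The degree is 2 — no degree-1 surface has this shape.
From the axis intercepts and sections: the x-axis gridline crossings are at x ∈ {-1, 1}; among the integer gridlines, it crosses the y-axis at y ∈ {-1, 1}.
Together with the visible shape, these determine p as stated.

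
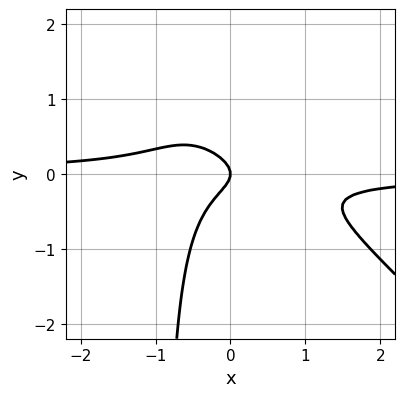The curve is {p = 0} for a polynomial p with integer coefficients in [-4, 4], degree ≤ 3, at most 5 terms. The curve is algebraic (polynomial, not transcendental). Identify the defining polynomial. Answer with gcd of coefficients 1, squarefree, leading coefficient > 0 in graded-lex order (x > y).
Degree: the shape is more complex than any degree-2 curve, so deg p = 3.
Reading off the gridlines: it crosses the y-axis at the gridline y = 0; it crosses the x-axis at the gridline x = 0.
Matching integer coefficients to the picture gives p.

3*x^2*y + 3*x*y^2 + 3*y^2 + x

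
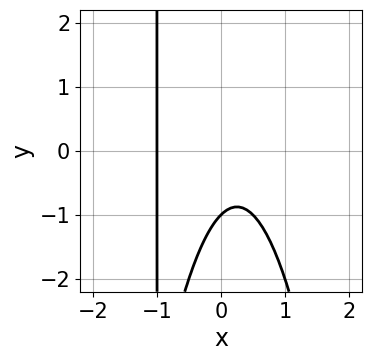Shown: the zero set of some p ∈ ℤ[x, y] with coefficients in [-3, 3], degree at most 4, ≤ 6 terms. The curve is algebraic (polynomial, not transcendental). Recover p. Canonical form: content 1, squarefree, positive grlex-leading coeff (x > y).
2*x^3 + x^2 + x*y + y + 1

deg p = 3.
Reading off the gridlines: one y-axis crossing is at y = -1; one x-axis crossing is at x = -1.
Fitting integer coefficients to these (and the overall shape) gives p.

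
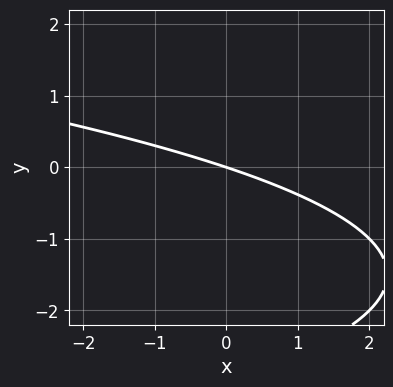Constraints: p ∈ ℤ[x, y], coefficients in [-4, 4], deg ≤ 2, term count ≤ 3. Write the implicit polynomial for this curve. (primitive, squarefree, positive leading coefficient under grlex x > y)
1. deg p = 2. The shape is more complex than any degree-1 curve.
2. Reading off the gridlines: it meets the x-axis at x = 0 (among the integer gridlines); it meets the y-axis at y = 0 (among the integer gridlines).
3. The integer polynomial consistent with all of this is the stated p.

y^2 + x + 3*y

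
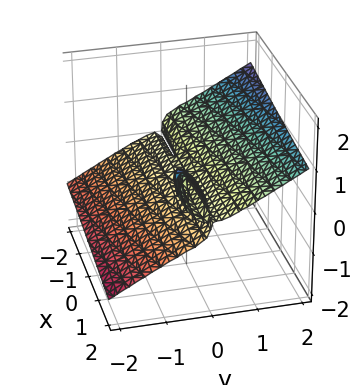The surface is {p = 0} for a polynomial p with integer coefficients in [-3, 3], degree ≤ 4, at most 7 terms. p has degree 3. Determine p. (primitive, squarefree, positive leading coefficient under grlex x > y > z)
(a) I count 2 distinct pieces. Treating them together as one polynomial.
(b) The degree is 3 — no degree-2 surface has this shape.
(c) Against the integer gridlines: it meets the y-axis at y = 0 (among the integer gridlines); every point of the x-axis in the box is on the surface; it meets the z-axis at z = 0 (among the integer gridlines).
(d) Matching integer coefficients to the picture gives p.

x*y*z - 2*y^3 + 2*y^2*z + 2*y*z^2 + z^3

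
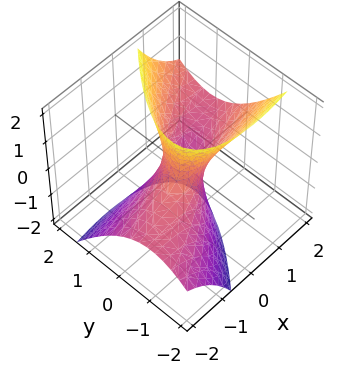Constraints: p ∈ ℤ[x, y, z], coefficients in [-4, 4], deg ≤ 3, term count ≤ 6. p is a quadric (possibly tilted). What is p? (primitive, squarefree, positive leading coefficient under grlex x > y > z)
x^2 - 3*x*y - 3*x*z + 3*y^2 - z^2 - 1

First, deg p = 2. No degree-1 surface has this shape.
Next, from the visible intercepts: the surface avoids every integer z-axis point in the box; the x-axis gridline crossings are at x ∈ {-1, 1}.
Finally, these observations pin down the coefficients.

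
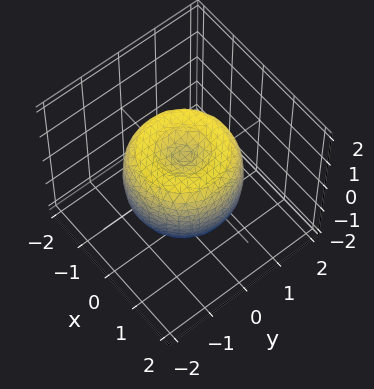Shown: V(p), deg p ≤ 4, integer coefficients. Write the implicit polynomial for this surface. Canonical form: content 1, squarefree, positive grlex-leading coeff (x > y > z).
First, degree: the shape is more complex than any degree-3 surface, so deg p = 4.
Next, symmetries: the z-axis is an axis of rotation, so x and y enter only as x² + y².
Next, observable constraints: a circular section at z = 0 has radius between 1 and 2.
Finally, solving for integer coefficients yields p as stated.

2*x^4 + 4*x^2*y^2 + 2*y^4 - 3*x^2 - 3*y^2 + 2*z^2 - 1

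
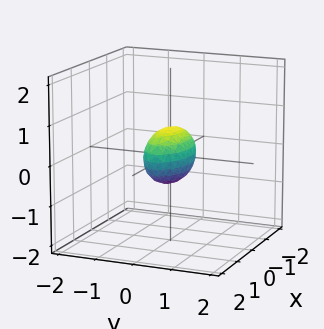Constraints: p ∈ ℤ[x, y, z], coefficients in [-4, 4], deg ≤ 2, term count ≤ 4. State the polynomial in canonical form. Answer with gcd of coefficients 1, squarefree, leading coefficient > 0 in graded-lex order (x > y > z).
deg p = 2. Bounded and convex; a quadric.
Symmetries: it's symmetric under y → −y, forcing even powers of y; it's symmetric under x → −x, forcing even powers of x; the z ↦ −z reflection is a symmetry, so z appears only in even powers.
From the axis intercepts and sections: among the integer gridlines, it crosses the x-axis at x ∈ {-1, 1}.
The integer polynomial consistent with all of this is the stated p.

x^2 + 3*y^2 + 2*z^2 - 1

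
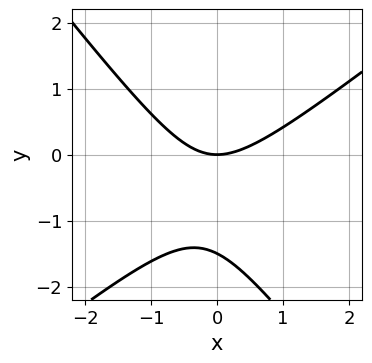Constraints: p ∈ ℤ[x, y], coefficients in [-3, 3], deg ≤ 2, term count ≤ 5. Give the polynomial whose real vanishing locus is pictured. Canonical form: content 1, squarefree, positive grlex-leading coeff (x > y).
2*x^2 - x*y - 2*y^2 - 3*y

1. deg p = 2.
2. From the axis intercepts and sections: one y-axis crossing is at y = 0; it meets the x-axis at x = 0 (among the integer gridlines).
3. Assembling these constraints gives the stated polynomial.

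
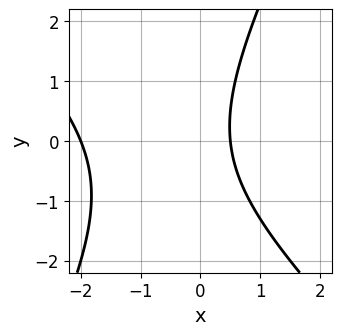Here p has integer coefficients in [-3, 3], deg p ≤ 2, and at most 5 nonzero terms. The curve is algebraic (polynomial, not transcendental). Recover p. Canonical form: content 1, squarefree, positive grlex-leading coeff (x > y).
2*x^2 + x*y - y^2 + 3*x - 2

deg p = 2. No degree-1 curve has this shape.
From the visible intercepts: one x-axis crossing is at x = -2; no y-intercept at any integer in the box.
Together with the visible shape, these determine p as stated.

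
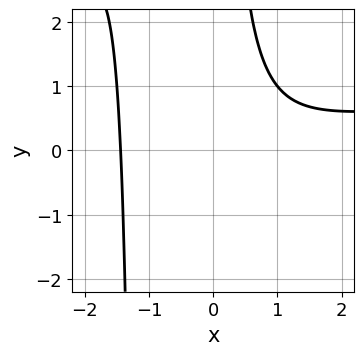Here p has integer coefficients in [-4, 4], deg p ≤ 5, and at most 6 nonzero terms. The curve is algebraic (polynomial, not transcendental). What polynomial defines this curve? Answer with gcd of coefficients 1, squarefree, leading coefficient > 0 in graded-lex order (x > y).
x^3*y - x^3 + 2*x^2*y + x*y - 3

First, degree: a generic line meets the curve in up to 4 points, so deg p = 4.
Next, reading off the gridlines: the curve avoids every integer y-axis point in the box.
Finally, these observations pin down the coefficients.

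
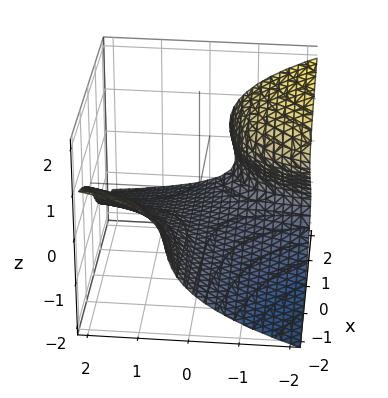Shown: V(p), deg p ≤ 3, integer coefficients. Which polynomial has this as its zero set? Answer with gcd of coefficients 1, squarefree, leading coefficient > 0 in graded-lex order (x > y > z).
1. The degree is 3 — a generic line meets the surface in up to 3 points.
2. Checking where it meets the axes: it meets the z-axis at z = -1 (among the integer gridlines); the surface avoids every integer x-axis point in the box.
3. Putting this together gives p.

z^3 + x*y + y*z + 1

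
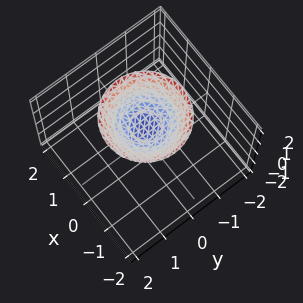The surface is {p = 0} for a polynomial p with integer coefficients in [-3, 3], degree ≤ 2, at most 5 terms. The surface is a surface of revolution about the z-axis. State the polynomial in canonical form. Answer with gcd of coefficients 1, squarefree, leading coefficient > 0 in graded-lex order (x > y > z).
2*x^2 + 2*y^2 - 3*z + 3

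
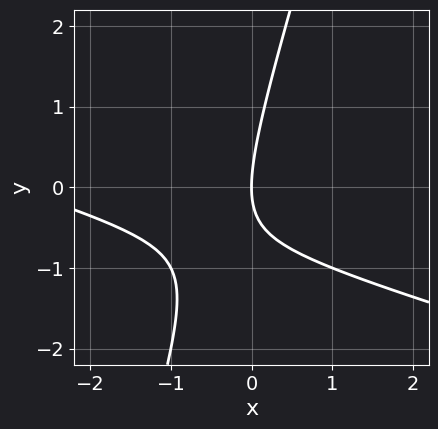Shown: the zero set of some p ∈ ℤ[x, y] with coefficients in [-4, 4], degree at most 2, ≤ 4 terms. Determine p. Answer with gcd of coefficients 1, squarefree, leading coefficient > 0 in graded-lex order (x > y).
x^2 + 3*x*y - y^2 + 3*x

1. Degree: a generic line meets the curve in up to 2 points, so deg p = 2.
2. Checking where it meets the axes: one y-axis crossing is at y = 0; it crosses the x-axis at the gridline x = 0.
3. Putting this together gives p.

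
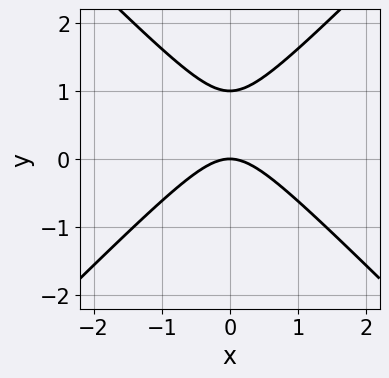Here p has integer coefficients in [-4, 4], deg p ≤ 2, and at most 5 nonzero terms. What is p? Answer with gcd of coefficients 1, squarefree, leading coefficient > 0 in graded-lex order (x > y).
1. deg p = 2. The shape is more complex than any degree-1 curve.
2. Symmetries: the x ↦ −x reflection is a symmetry, so x appears only in even powers.
3. Checking where it meets the axes: one x-axis crossing is at x = 0; among the integer gridlines, it crosses the y-axis at y ∈ {0, 1}.
4. Putting this together gives p.

x^2 - y^2 + y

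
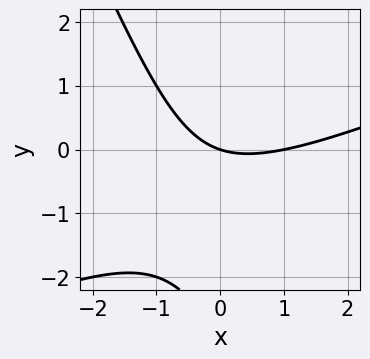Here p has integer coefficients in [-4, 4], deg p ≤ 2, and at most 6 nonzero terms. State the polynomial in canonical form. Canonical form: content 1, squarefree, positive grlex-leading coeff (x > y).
1. deg p = 2. The shape is more complex than any degree-1 curve.
2. From the visible intercepts: among the integer gridlines, it crosses the x-axis at x ∈ {0, 1}; it meets the y-axis at y = 0 (among the integer gridlines).
3. Putting this together gives p.

x^2 - 2*x*y - y^2 - x - 3*y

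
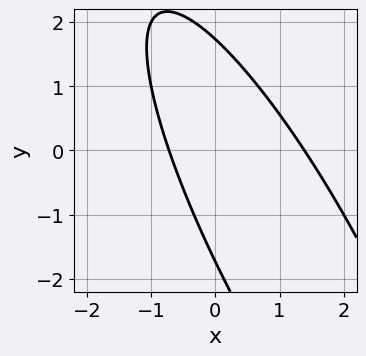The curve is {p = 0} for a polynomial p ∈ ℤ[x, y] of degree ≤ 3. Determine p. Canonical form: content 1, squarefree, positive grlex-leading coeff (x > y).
First, degree: no degree-1 curve has this shape, so deg p = 2.
Finally, matching integer coefficients to the picture gives p.

3*x^2 + 3*x*y + y^2 - 2*x - 3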